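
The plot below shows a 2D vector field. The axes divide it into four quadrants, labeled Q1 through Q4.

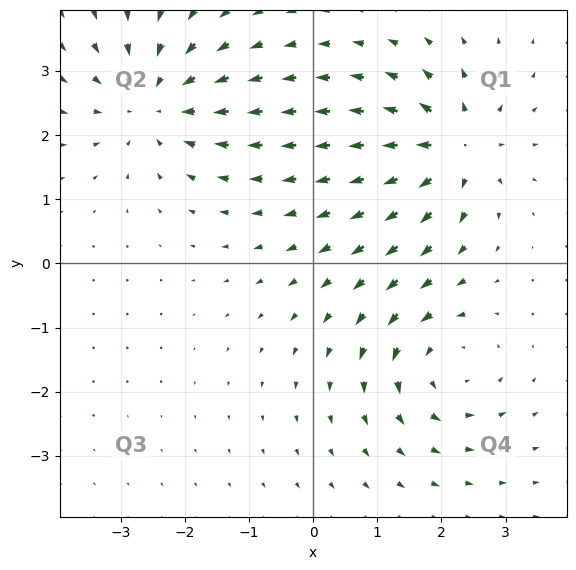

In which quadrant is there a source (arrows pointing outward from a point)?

The source sits at approximately (2.2, 1.8), which lies in quadrant Q1. The divergence there is about +6, positive as expected for a source.

Q1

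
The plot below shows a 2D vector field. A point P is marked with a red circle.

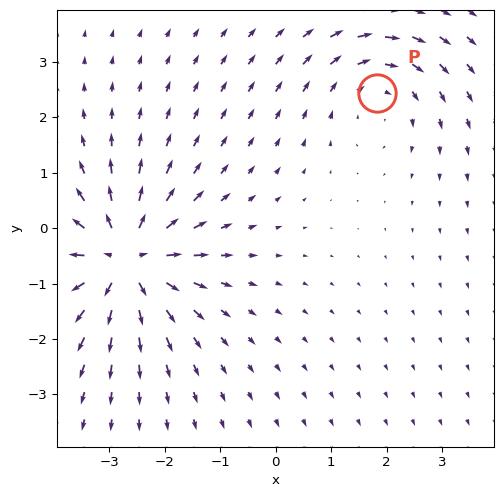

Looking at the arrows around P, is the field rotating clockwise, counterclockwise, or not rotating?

clockwise

Near P at (1.8, 2.4) the arrows circulate clockwise. The curl (z-component) there is about -3; negative curl means clockwise rotation.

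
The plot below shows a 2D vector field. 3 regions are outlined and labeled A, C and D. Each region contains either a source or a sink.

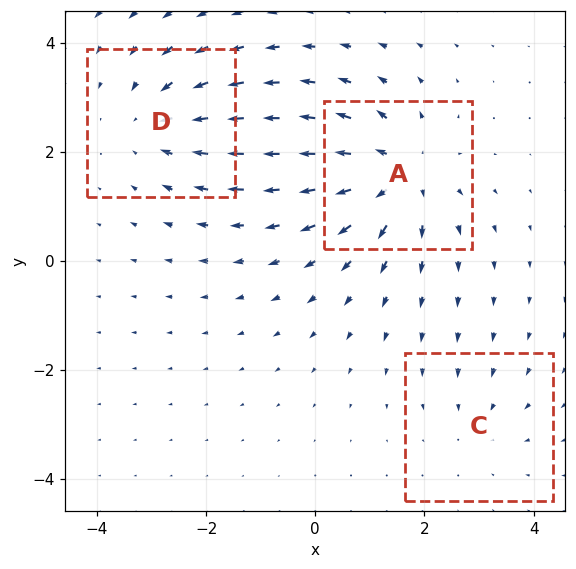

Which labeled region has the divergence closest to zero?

Divergence at each region's feature centre — A: about +4, C: about -2, D: about -3. Region C is closest to zero.

C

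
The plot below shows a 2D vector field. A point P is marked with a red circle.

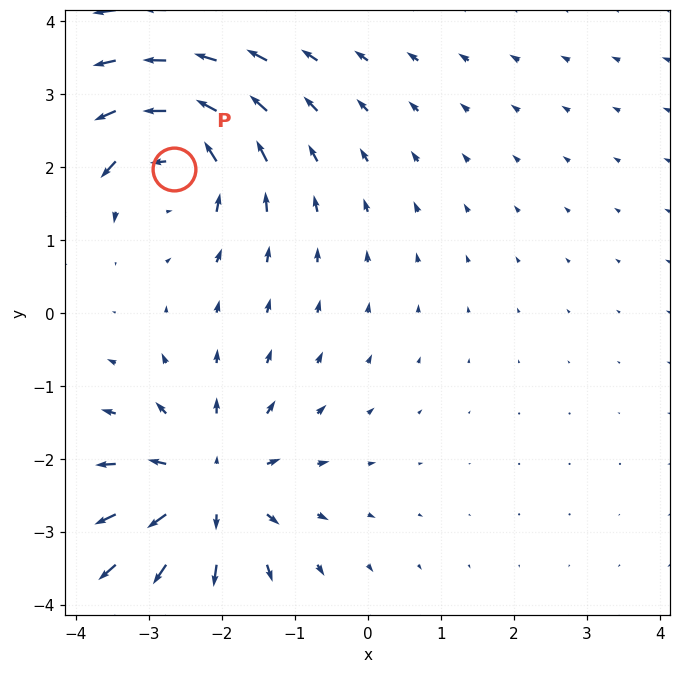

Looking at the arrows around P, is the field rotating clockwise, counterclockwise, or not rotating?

Near P at (-2.7, 2.0) the arrows circulate counterclockwise. The curl (z-component) there is about +4; positive curl means counterclockwise rotation.

counterclockwise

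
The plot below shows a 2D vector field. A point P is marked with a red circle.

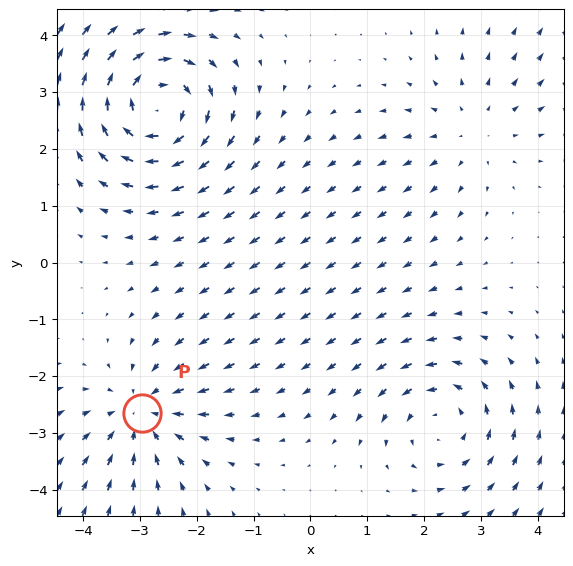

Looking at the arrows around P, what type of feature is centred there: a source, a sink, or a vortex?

At P (-3.0, -2.6) the arrows converge inward. Divergence about -3, curl ≈0 — negative divergence with near-zero curl is a sink.

sink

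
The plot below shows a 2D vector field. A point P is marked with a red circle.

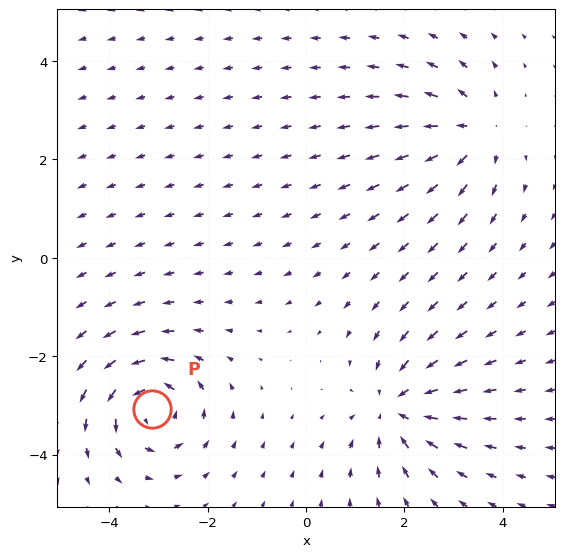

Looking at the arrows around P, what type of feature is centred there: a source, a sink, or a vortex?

vortex

At P (-3.1, -3.1) the arrows circulate counterclockwise. Divergence ≈0, curl about +7 — near-zero divergence with nonzero curl is a vortex.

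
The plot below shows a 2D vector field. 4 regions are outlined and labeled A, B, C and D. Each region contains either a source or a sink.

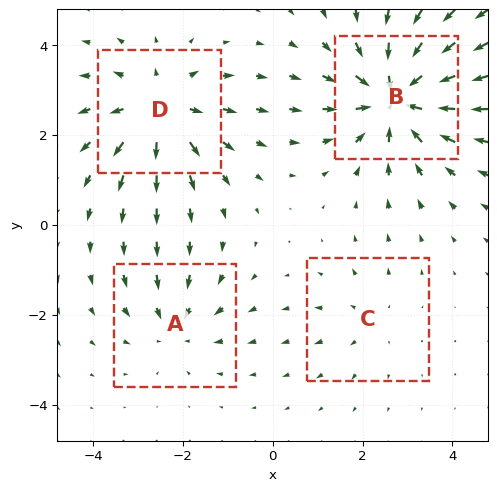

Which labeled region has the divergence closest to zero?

Divergence at each region's feature centre — A: about -3, B: about -6, C: about +2, D: about +5. Region C is closest to zero.

C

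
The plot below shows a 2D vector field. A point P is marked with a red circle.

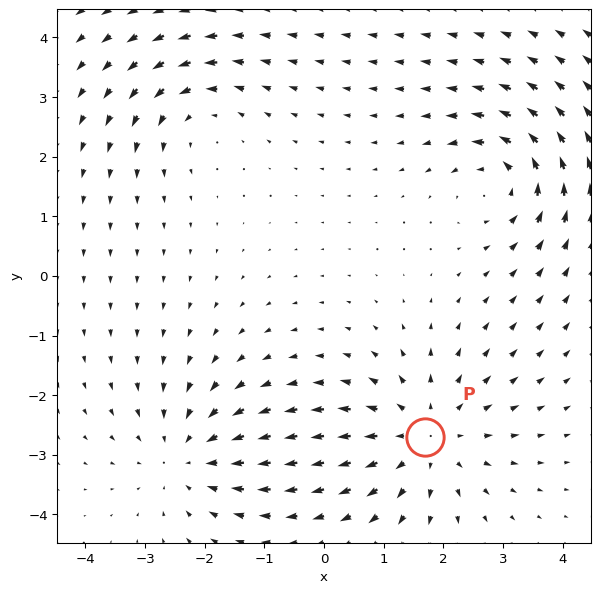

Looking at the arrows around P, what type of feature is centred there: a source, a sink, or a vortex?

source

At P (1.7, -2.7) the arrows spread outward. Divergence about +4, curl ≈0 — positive divergence with near-zero curl is a source.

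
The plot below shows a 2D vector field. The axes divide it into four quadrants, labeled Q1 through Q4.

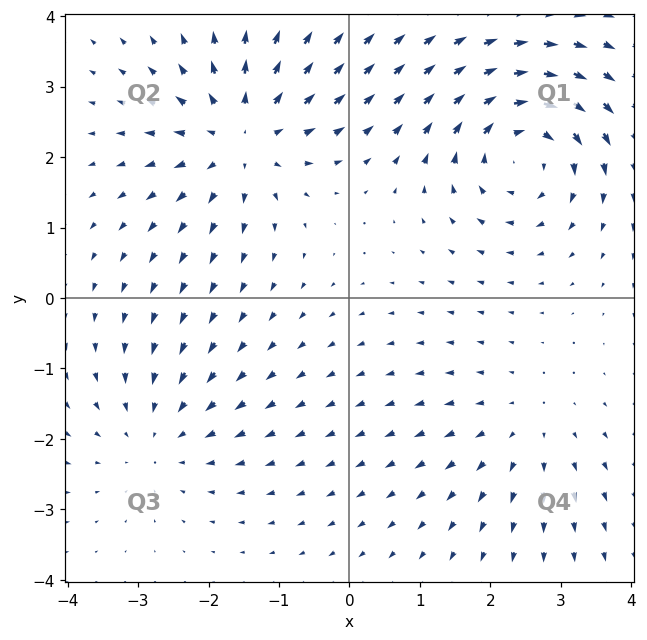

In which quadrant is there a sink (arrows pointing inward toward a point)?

The sink sits at approximately (-2.7, -2.0), which lies in quadrant Q3. The divergence there is about -3, negative as expected for a sink.

Q3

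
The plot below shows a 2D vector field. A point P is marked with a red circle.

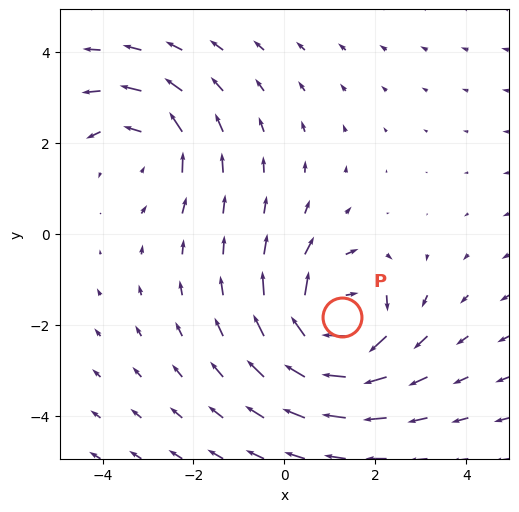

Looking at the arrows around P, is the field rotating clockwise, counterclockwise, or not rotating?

Near P at (1.3, -1.8) the arrows circulate clockwise. The curl (z-component) there is about -5; negative curl means clockwise rotation.

clockwise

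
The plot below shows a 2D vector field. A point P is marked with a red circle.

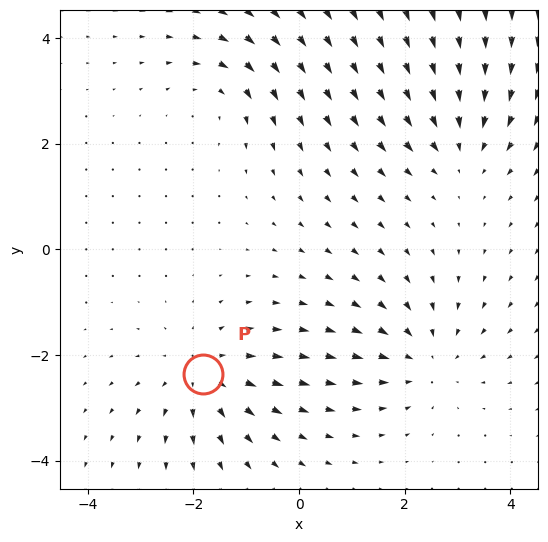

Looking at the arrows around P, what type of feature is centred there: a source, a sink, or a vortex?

At P (-1.8, -2.4) the arrows spread outward. Divergence about +4, curl ≈0 — positive divergence with near-zero curl is a source.

source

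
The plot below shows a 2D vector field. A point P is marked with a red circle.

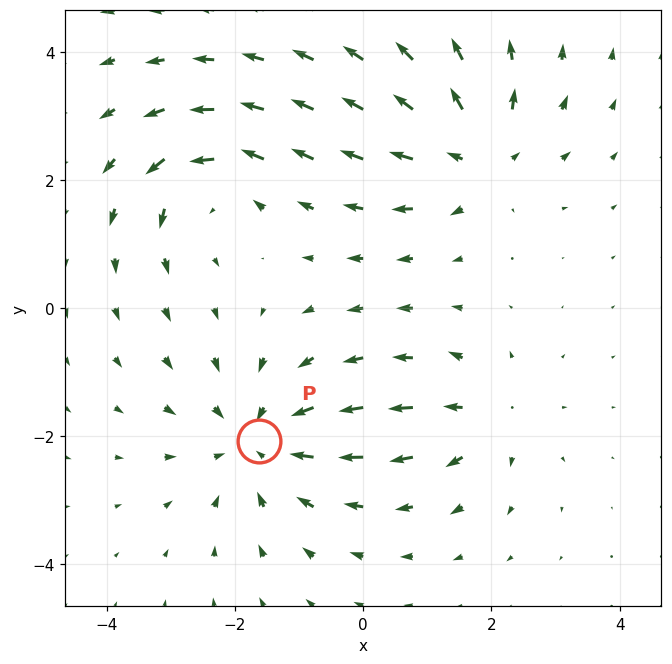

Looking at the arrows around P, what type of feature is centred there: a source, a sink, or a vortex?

sink

At P (-1.6, -2.1) the arrows converge inward. Divergence about -4, curl ≈0 — negative divergence with near-zero curl is a sink.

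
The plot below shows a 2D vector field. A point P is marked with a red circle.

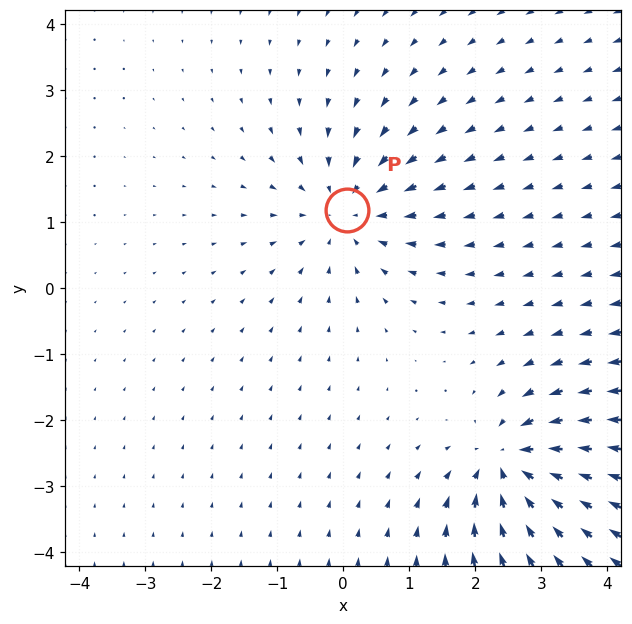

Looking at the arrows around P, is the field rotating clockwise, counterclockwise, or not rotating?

Near P at (0.1, 1.2) the arrows show no circulation. The curl there is ≈0.

not rotating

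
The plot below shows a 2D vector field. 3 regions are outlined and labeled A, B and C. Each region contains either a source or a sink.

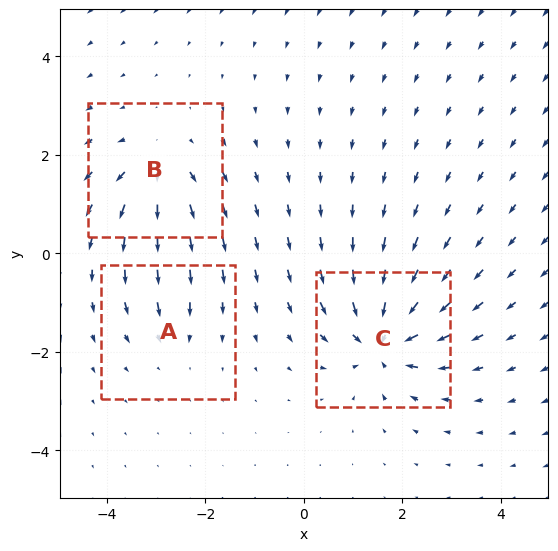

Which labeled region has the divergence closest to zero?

Divergence at each region's feature centre — A: about -2, B: about +4, C: about -6. Region A is closest to zero.

A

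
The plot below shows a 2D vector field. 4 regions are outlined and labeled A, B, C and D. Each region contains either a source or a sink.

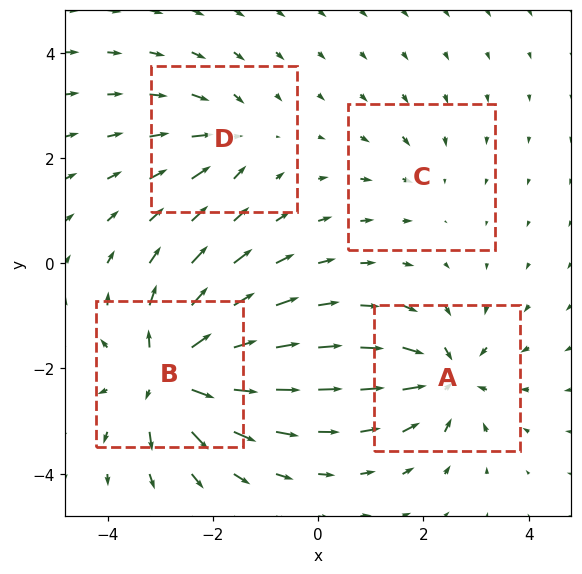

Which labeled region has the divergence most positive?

Divergence at each region's feature centre — A: about -6, B: about +8, C: about -2, D: about -4. Region B is most positive.

B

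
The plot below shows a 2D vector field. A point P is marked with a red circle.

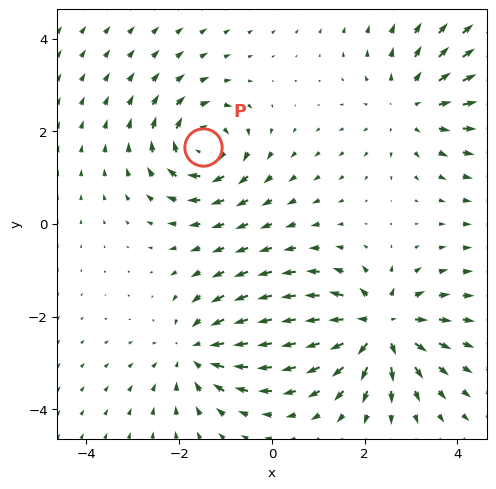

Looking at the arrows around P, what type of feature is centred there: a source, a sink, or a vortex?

At P (-1.5, 1.7) the arrows circulate clockwise. Divergence ≈0, curl about -6 — near-zero divergence with nonzero curl is a vortex.

vortex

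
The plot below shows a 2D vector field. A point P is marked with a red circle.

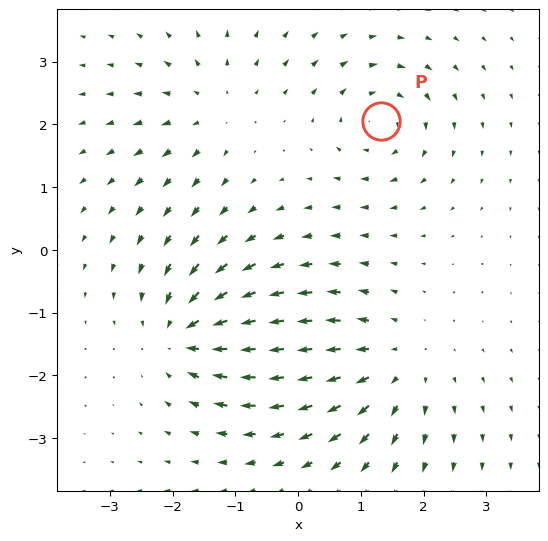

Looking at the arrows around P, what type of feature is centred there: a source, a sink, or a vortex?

vortex

At P (1.3, 2.1) the arrows circulate clockwise. Divergence ≈0, curl about -5 — near-zero divergence with nonzero curl is a vortex.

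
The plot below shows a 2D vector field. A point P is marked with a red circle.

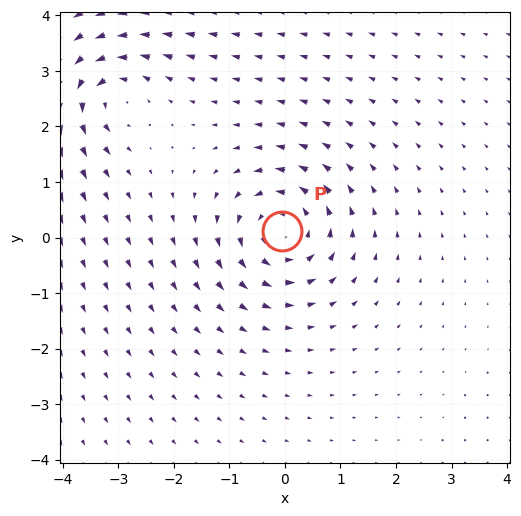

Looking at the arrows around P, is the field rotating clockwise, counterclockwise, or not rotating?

Near P at (-0.1, 0.1) the arrows circulate counterclockwise. The curl (z-component) there is about +6; positive curl means counterclockwise rotation.

counterclockwise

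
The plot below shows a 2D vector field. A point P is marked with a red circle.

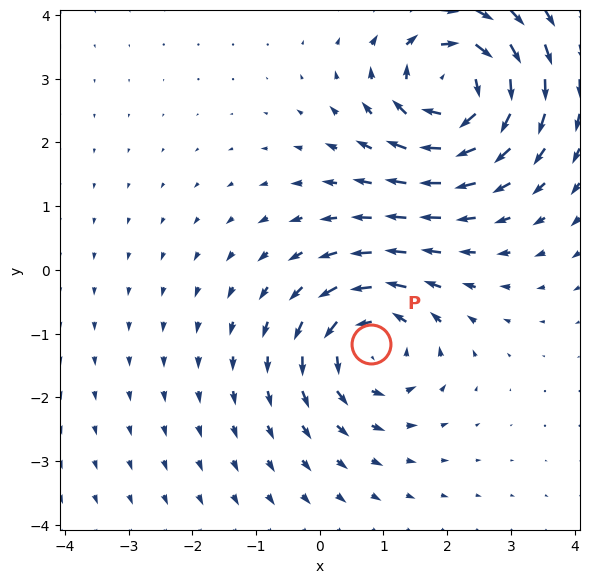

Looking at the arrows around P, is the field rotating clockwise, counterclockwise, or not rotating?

counterclockwise

Near P at (0.8, -1.2) the arrows circulate counterclockwise. The curl (z-component) there is about +5; positive curl means counterclockwise rotation.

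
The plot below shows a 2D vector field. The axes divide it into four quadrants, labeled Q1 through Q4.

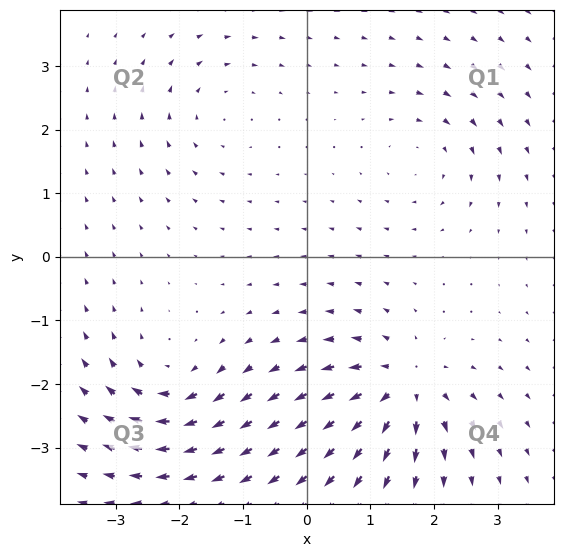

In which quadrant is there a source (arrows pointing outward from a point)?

The source sits at approximately (1.5, -2.0), which lies in quadrant Q4. The divergence there is about +7, positive as expected for a source.

Q4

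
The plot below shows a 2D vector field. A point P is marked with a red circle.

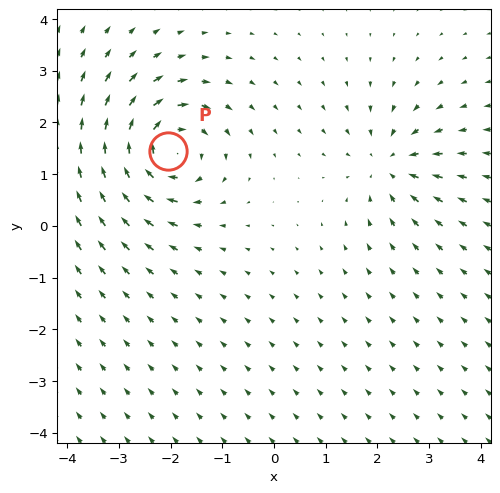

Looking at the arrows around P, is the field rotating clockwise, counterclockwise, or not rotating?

Near P at (-2.1, 1.5) the arrows circulate clockwise. The curl (z-component) there is about -6; negative curl means clockwise rotation.

clockwise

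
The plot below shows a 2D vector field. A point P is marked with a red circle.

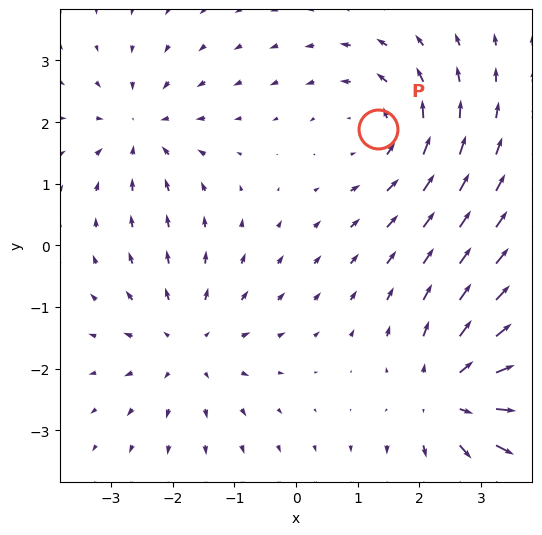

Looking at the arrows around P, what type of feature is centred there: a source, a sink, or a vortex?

At P (1.3, 1.9) the arrows circulate counterclockwise. Divergence ≈0, curl about +4 — near-zero divergence with nonzero curl is a vortex.

vortex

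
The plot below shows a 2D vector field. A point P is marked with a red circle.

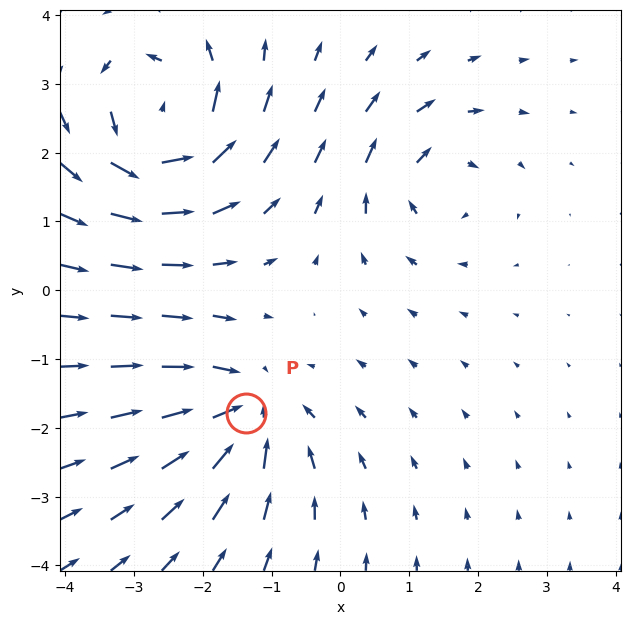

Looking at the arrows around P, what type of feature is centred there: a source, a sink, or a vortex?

At P (-1.4, -1.8) the arrows converge inward. Divergence about -5, curl ≈0 — negative divergence with near-zero curl is a sink.

sink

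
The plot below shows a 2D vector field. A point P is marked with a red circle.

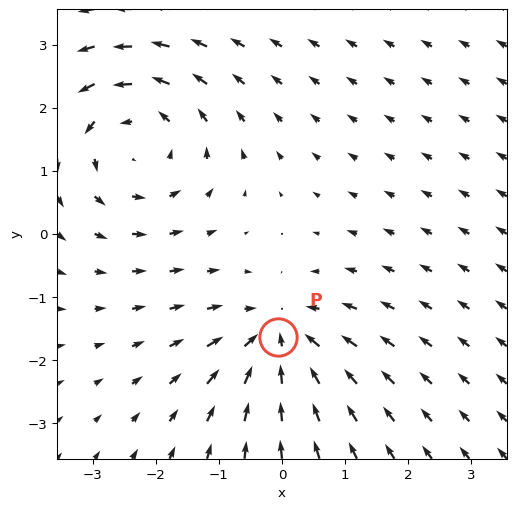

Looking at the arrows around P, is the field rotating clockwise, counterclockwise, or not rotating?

not rotating

Near P at (-0.1, -1.6) the arrows show no circulation. The curl there is ≈0.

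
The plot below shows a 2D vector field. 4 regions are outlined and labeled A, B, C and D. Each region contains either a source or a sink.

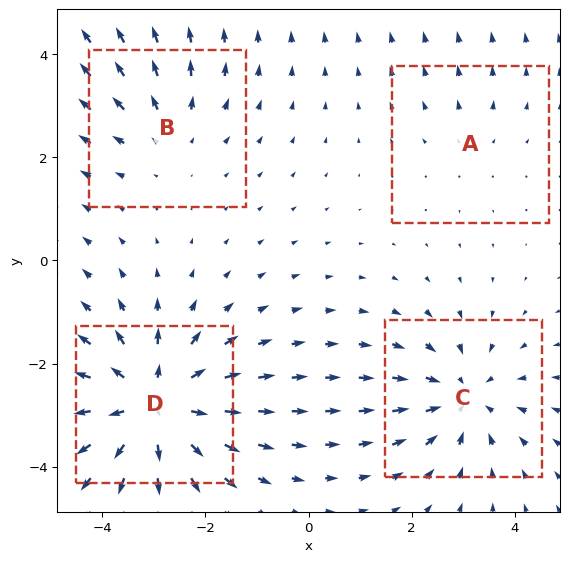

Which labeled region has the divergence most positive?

Divergence at each region's feature centre — A: about +2, B: about +3, C: about -5, D: about +7. Region D is most positive.

D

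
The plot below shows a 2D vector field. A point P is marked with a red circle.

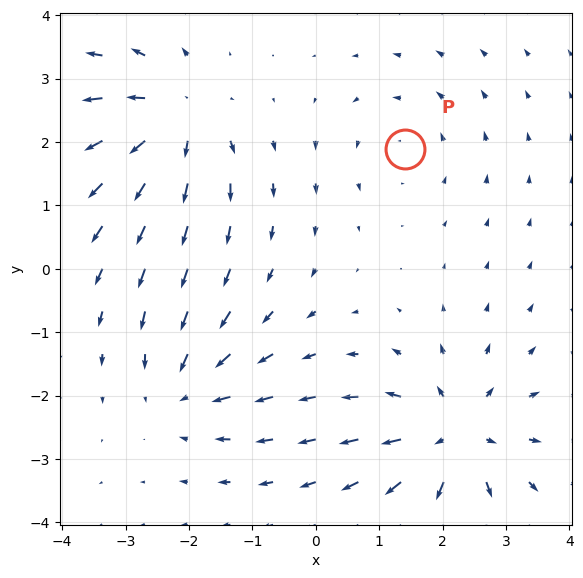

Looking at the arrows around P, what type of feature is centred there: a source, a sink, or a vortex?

vortex

At P (1.4, 1.9) the arrows circulate counterclockwise. Divergence ≈0, curl about +2 — near-zero divergence with nonzero curl is a vortex.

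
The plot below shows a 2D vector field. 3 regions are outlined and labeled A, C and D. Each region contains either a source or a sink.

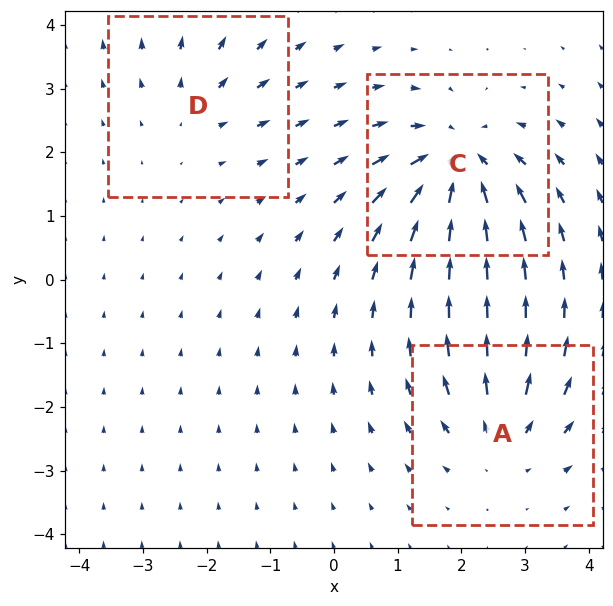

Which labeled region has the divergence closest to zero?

Divergence at each region's feature centre — A: about +4, C: about -5, D: about +2. Region D is closest to zero.

D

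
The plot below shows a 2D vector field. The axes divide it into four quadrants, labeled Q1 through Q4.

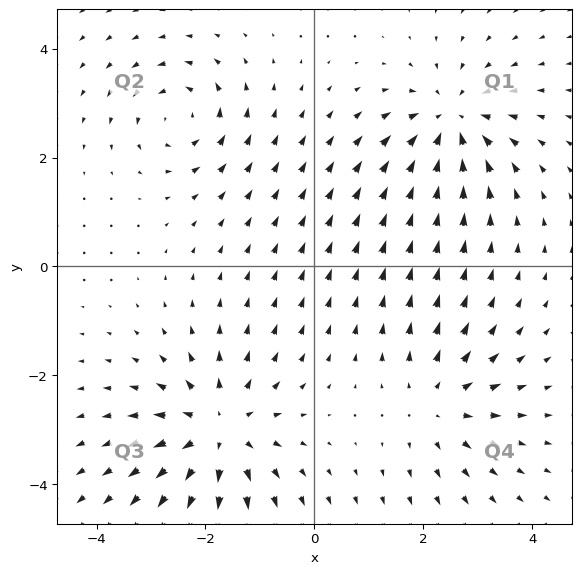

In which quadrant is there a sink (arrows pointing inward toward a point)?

Q1

The sink sits at approximately (2.5, 2.7), which lies in quadrant Q1. The divergence there is about -4, negative as expected for a sink.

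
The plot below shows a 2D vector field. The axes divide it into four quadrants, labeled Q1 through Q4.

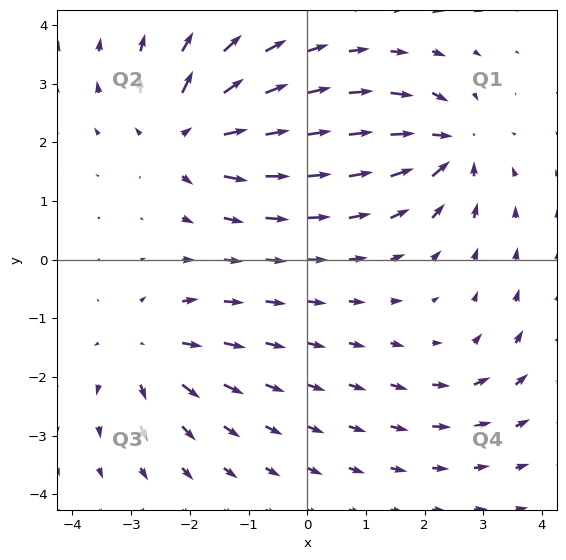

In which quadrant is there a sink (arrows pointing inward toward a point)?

Q1

The sink sits at approximately (2.4, 1.9), which lies in quadrant Q1. The divergence there is about -6, negative as expected for a sink.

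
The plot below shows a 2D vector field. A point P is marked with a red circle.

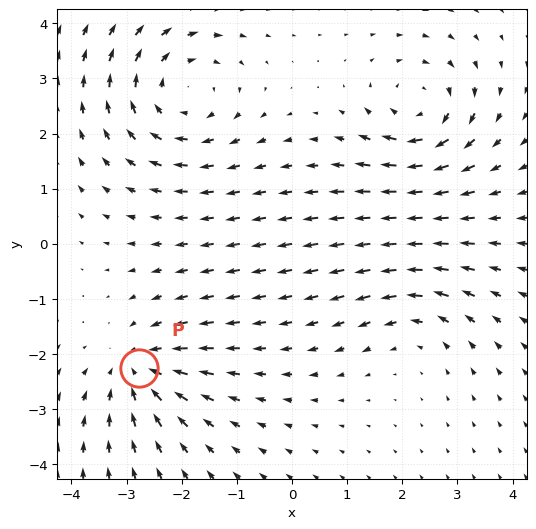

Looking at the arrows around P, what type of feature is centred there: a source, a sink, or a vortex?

sink

At P (-2.8, -2.3) the arrows converge inward. Divergence about -4, curl ≈0 — negative divergence with near-zero curl is a sink.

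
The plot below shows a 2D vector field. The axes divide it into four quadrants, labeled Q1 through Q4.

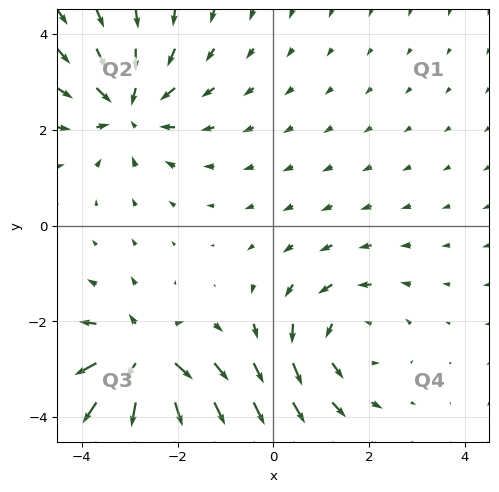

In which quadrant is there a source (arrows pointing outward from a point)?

Q3

The source sits at approximately (-2.7, -2.8), which lies in quadrant Q3. The divergence there is about +5, positive as expected for a source.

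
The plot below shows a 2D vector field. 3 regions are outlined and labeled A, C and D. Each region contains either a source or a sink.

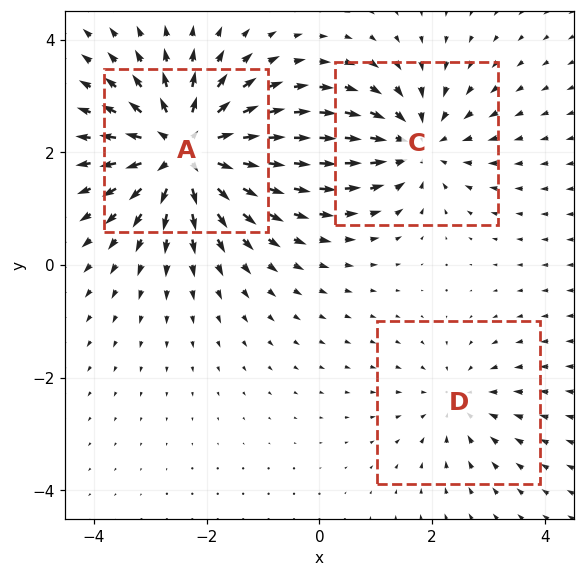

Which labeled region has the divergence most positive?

Divergence at each region's feature centre — A: about +5, C: about -3, D: about -2. Region A is most positive.

A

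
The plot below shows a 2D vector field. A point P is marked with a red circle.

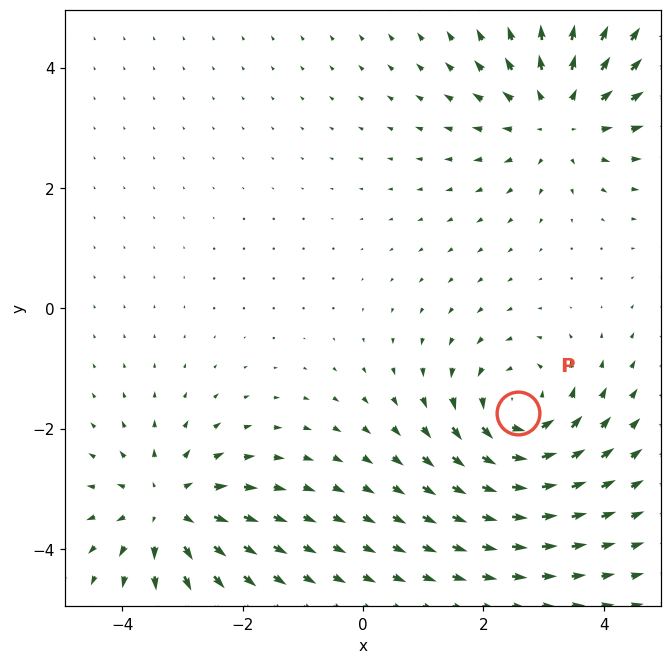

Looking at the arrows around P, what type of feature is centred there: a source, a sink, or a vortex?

vortex

At P (2.6, -1.7) the arrows circulate counterclockwise. Divergence ≈0, curl about +5 — near-zero divergence with nonzero curl is a vortex.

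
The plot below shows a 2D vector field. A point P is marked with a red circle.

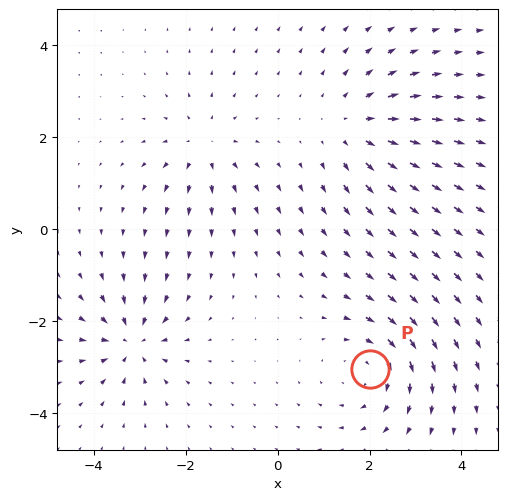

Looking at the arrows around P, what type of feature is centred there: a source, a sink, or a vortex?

vortex

At P (2.0, -3.0) the arrows circulate clockwise. Divergence ≈0, curl about -3 — near-zero divergence with nonzero curl is a vortex.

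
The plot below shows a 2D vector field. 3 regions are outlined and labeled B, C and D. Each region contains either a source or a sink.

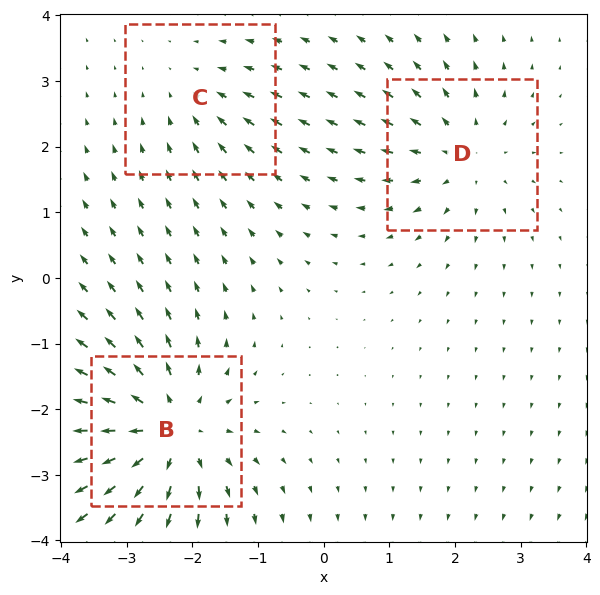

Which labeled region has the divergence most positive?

Divergence at each region's feature centre — B: about +5, C: about -2, D: about +3. Region B is most positive.

B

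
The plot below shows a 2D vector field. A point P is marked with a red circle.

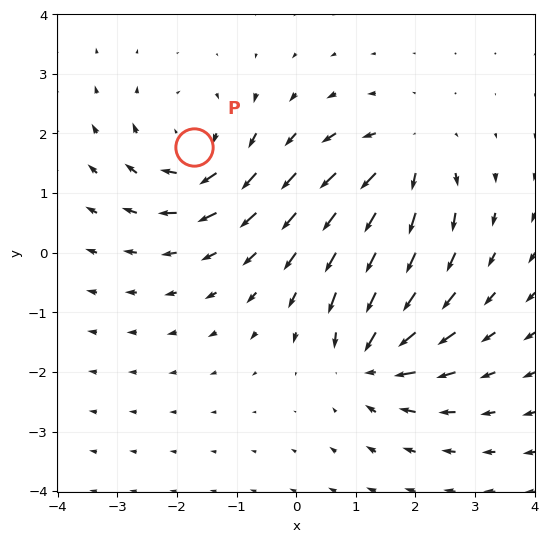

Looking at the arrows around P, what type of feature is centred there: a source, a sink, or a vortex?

At P (-1.7, 1.8) the arrows circulate clockwise. Divergence ≈0, curl about -4 — near-zero divergence with nonzero curl is a vortex.

vortex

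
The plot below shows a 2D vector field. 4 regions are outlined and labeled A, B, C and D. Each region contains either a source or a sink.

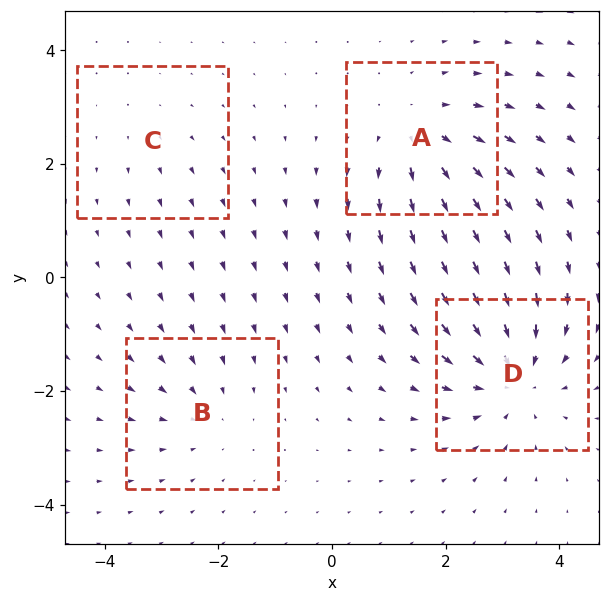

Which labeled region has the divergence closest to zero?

C

Divergence at each region's feature centre — A: about +5, B: about -3, C: about +2, D: about -6. Region C is closest to zero.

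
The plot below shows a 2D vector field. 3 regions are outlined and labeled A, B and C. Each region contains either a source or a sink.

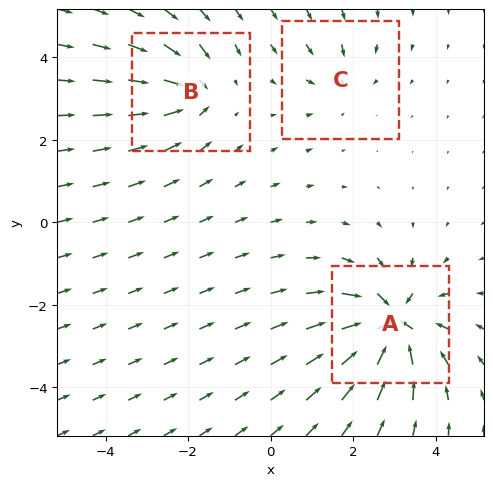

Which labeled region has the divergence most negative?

Divergence at each region's feature centre — A: about -6, B: about -4, C: about -2. Region A is most negative.

A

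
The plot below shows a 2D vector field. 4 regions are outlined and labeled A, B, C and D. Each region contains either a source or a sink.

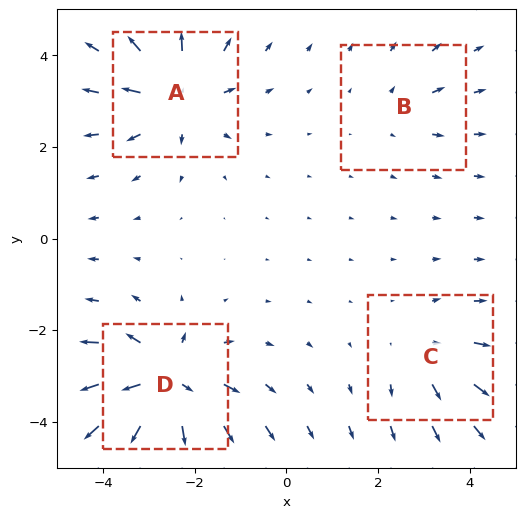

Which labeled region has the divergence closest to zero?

B

Divergence at each region's feature centre — A: about +6, B: about +2, C: about +4, D: about +9. Region B is closest to zero.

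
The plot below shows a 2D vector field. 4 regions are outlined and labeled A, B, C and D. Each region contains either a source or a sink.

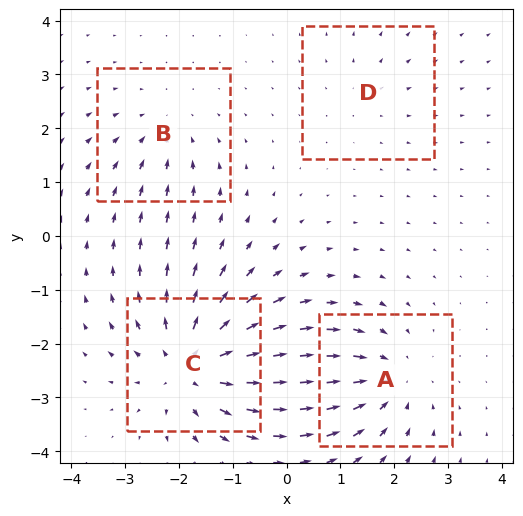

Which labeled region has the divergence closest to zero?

Divergence at each region's feature centre — A: about -5, B: about -3, C: about +7, D: about +2. Region D is closest to zero.

D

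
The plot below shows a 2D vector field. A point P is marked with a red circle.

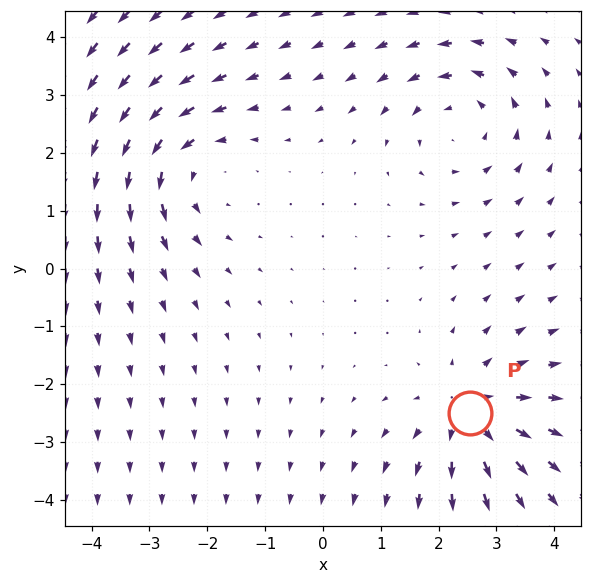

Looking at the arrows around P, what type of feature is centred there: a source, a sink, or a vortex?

At P (2.5, -2.5) the arrows spread outward. Divergence about +3, curl ≈0 — positive divergence with near-zero curl is a source.

source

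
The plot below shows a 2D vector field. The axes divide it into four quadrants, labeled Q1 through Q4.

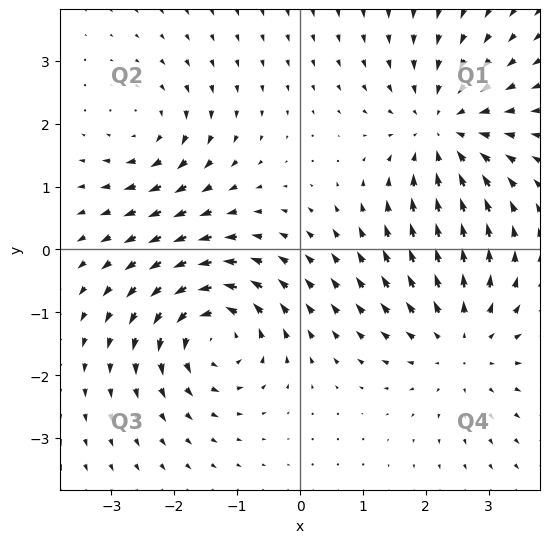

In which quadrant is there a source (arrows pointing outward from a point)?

Q4

The source sits at approximately (2.6, -1.5), which lies in quadrant Q4. The divergence there is about +3, positive as expected for a source.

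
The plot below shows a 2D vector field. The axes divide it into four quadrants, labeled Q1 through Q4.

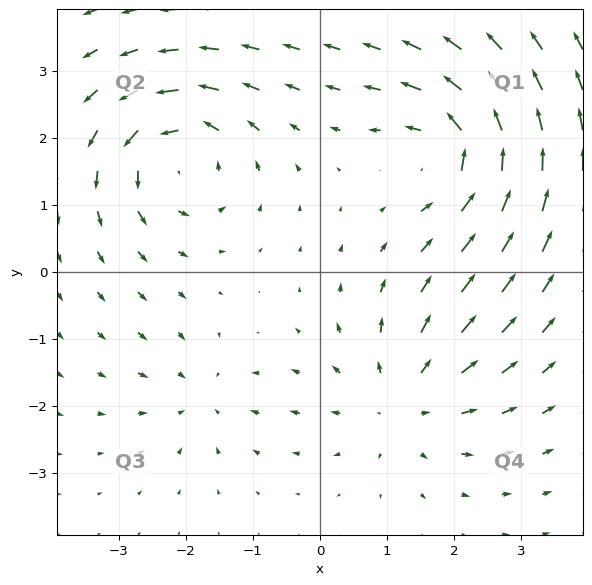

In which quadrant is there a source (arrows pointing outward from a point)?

The source sits at approximately (1.3, -1.9), which lies in quadrant Q4. The divergence there is about +4, positive as expected for a source.

Q4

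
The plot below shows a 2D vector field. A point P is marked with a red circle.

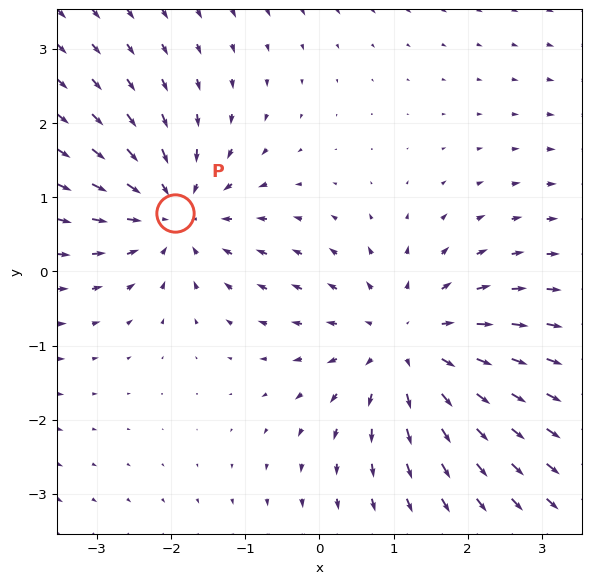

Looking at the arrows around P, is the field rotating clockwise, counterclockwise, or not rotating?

Near P at (-1.9, 0.8) the arrows show no circulation. The curl there is ≈0.

not rotating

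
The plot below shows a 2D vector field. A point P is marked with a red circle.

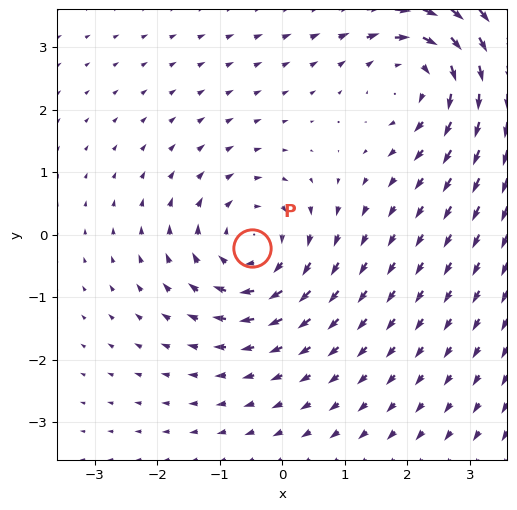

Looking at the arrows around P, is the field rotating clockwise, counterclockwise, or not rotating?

Near P at (-0.5, -0.2) the arrows circulate clockwise. The curl (z-component) there is about -4; negative curl means clockwise rotation.

clockwise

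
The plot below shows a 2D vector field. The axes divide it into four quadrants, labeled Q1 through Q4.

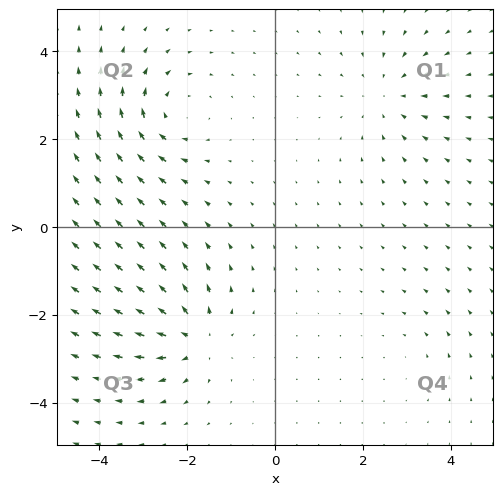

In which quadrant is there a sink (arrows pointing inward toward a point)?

The sink sits at approximately (2.6, 3.0), which lies in quadrant Q1. The divergence there is about -4, negative as expected for a sink.

Q1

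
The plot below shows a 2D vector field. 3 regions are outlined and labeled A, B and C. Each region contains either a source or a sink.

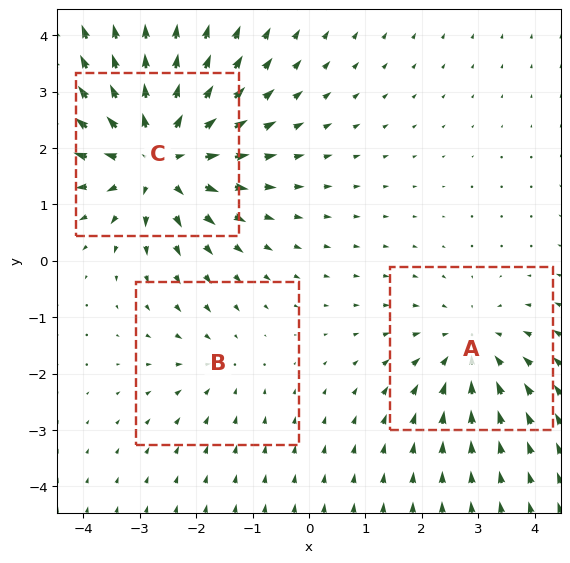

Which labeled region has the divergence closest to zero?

Divergence at each region's feature centre — A: about -3, B: about -2, C: about +5. Region B is closest to zero.

B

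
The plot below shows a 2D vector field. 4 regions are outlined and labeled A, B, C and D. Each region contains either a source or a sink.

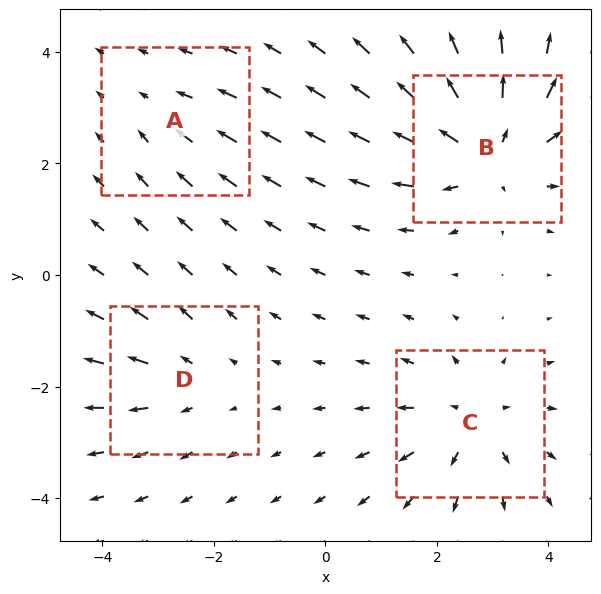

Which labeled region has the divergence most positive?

Divergence at each region's feature centre — A: about -2, B: about +6, C: about +4, D: about +3. Region B is most positive.

B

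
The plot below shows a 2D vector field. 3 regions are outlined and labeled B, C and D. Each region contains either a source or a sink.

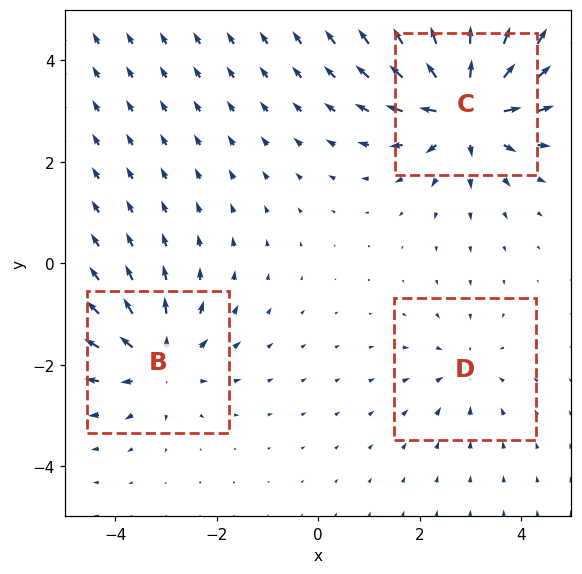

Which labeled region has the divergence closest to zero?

D

Divergence at each region's feature centre — B: about +4, C: about +6, D: about -2. Region D is closest to zero.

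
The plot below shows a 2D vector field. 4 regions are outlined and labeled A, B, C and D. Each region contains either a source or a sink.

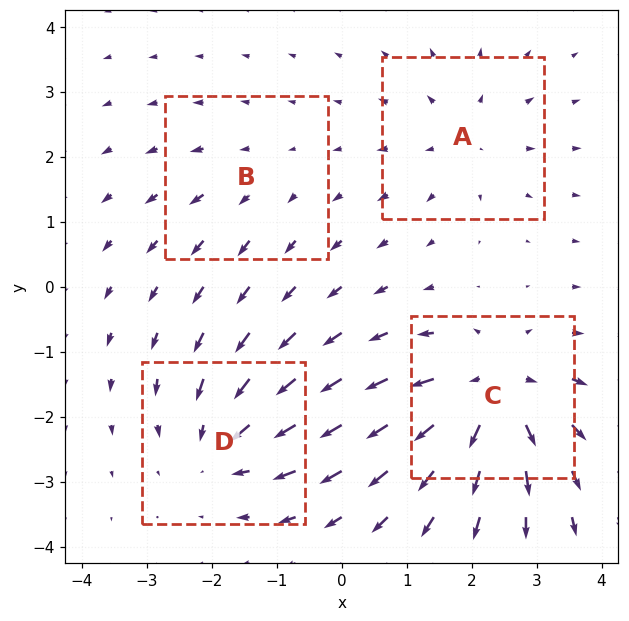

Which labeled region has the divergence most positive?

C

Divergence at each region's feature centre — A: about +3, B: about +2, C: about +7, D: about -5. Region C is most positive.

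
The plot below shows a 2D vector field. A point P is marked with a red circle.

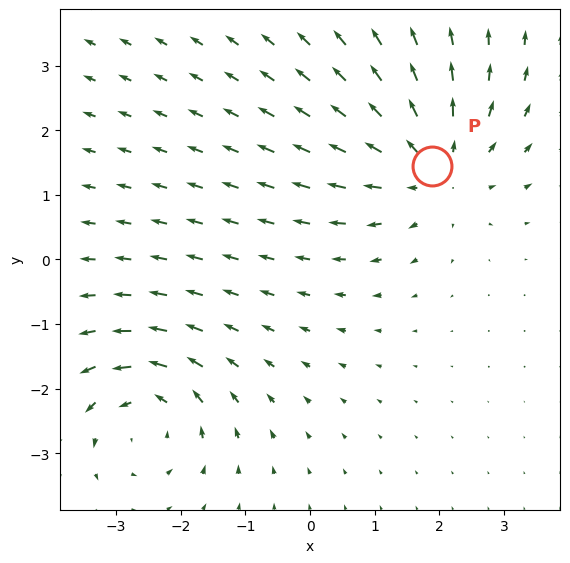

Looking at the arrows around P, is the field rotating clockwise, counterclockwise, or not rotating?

Near P at (1.9, 1.4) the arrows show no circulation. The curl there is ≈0.

not rotating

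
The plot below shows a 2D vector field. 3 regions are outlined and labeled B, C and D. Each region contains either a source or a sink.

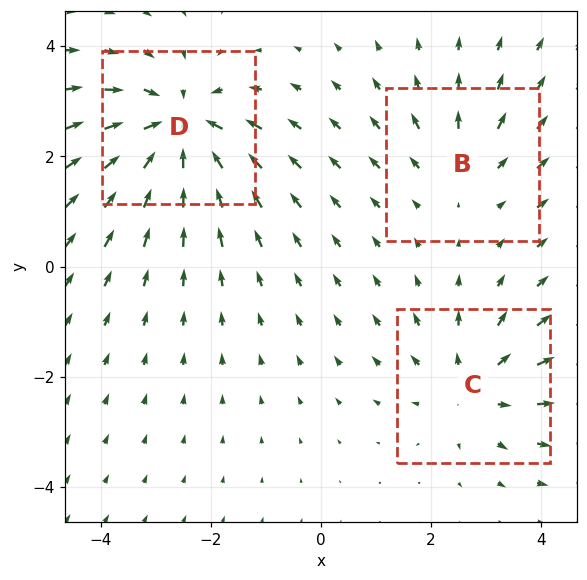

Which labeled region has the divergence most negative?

D

Divergence at each region's feature centre — B: about +2, C: about +3, D: about -4. Region D is most negative.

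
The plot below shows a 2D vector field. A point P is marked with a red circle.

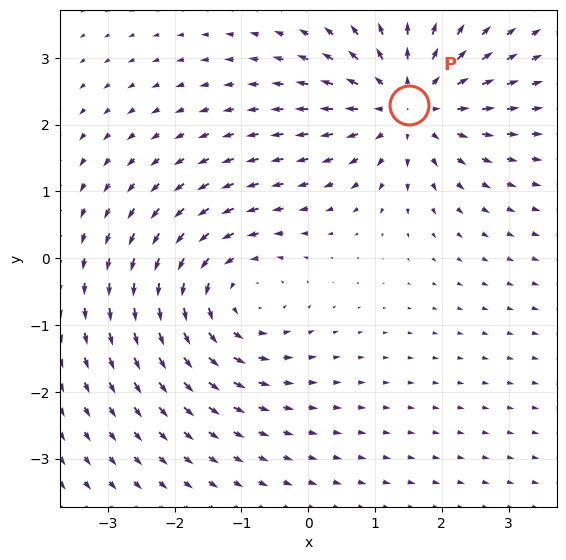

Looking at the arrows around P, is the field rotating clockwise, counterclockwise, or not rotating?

not rotating

Near P at (1.5, 2.3) the arrows show no circulation. The curl there is ≈0.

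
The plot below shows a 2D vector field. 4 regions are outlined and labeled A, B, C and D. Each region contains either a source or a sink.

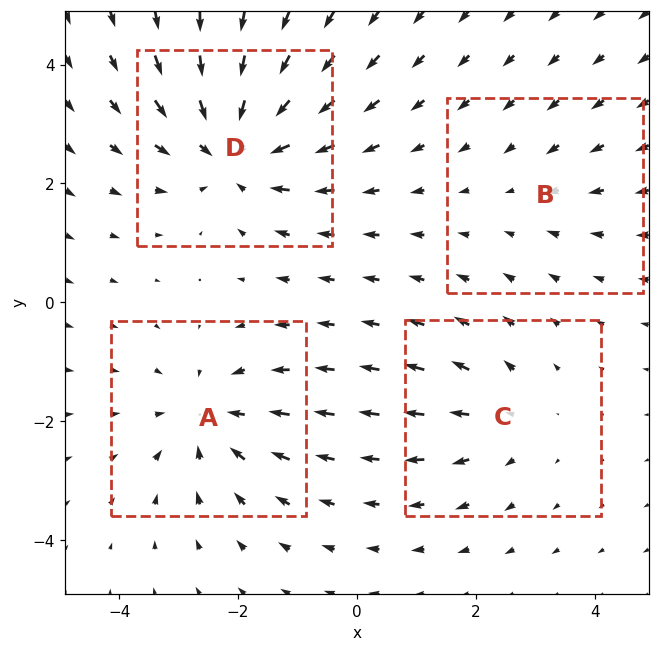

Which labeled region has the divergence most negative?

D

Divergence at each region's feature centre — A: about -4, B: about -2, C: about +3, D: about -6. Region D is most negative.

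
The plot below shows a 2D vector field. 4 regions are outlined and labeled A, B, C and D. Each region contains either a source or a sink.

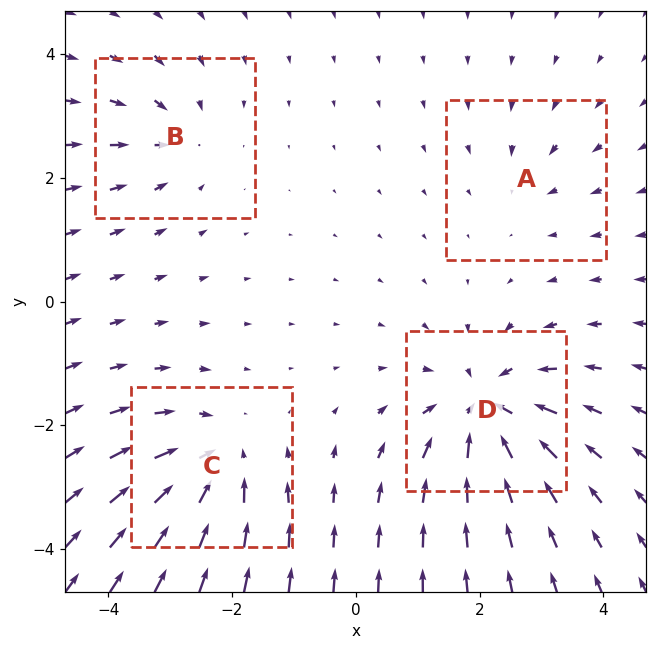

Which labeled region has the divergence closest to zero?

Divergence at each region's feature centre — A: about -2, B: about -4, C: about -5, D: about -7. Region A is closest to zero.

A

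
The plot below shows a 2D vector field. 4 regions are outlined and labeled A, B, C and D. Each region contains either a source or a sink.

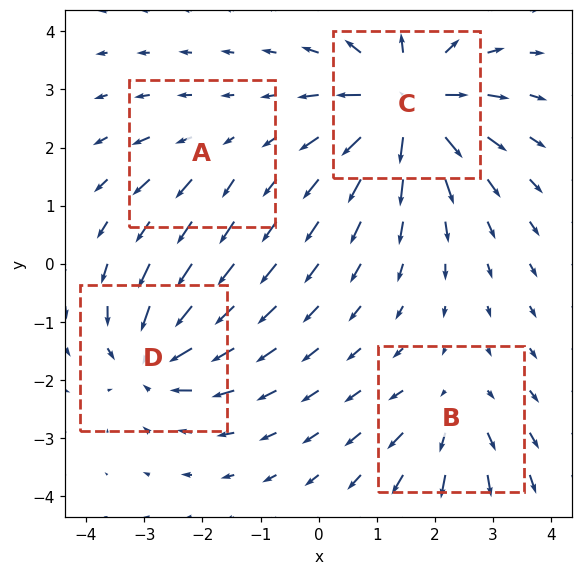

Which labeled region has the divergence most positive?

Divergence at each region's feature centre — A: about +3, B: about +4, C: about +9, D: about -6. Region C is most positive.

C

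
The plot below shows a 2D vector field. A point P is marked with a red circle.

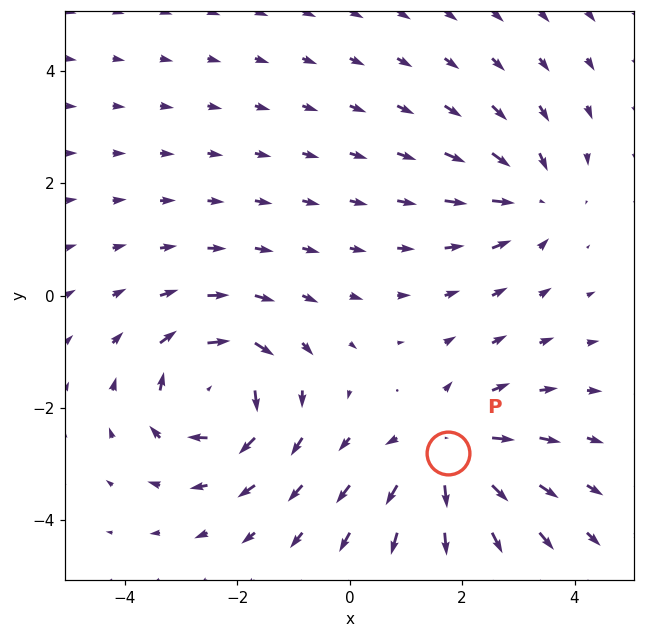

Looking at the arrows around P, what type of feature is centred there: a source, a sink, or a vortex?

At P (1.7, -2.8) the arrows spread outward. Divergence about +5, curl ≈0 — positive divergence with near-zero curl is a source.

source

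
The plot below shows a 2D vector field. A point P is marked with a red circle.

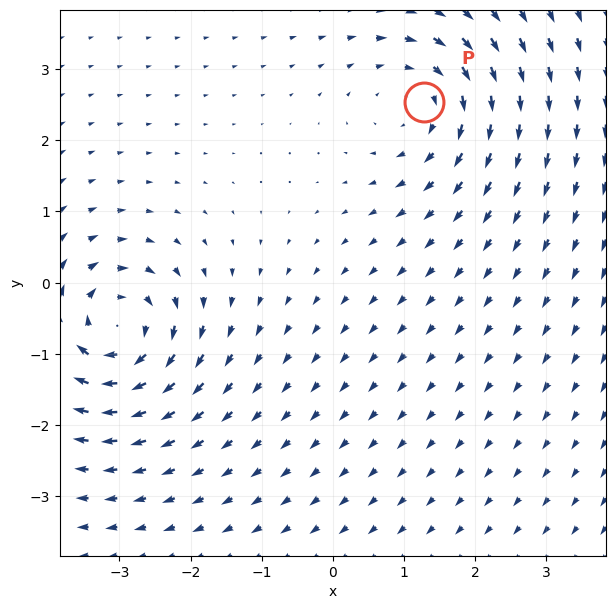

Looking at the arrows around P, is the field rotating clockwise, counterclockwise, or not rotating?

clockwise

Near P at (1.3, 2.5) the arrows circulate clockwise. The curl (z-component) there is about -3; negative curl means clockwise rotation.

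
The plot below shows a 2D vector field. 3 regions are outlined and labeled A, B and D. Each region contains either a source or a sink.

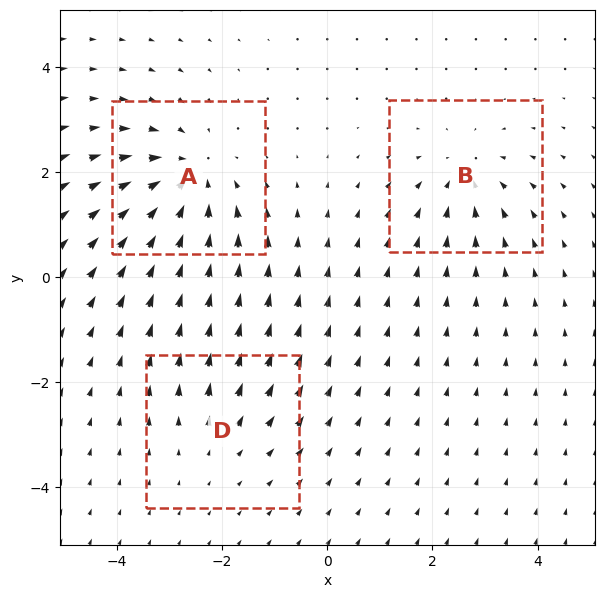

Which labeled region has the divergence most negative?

Divergence at each region's feature centre — A: about -4, B: about -3, D: about +2. Region A is most negative.

A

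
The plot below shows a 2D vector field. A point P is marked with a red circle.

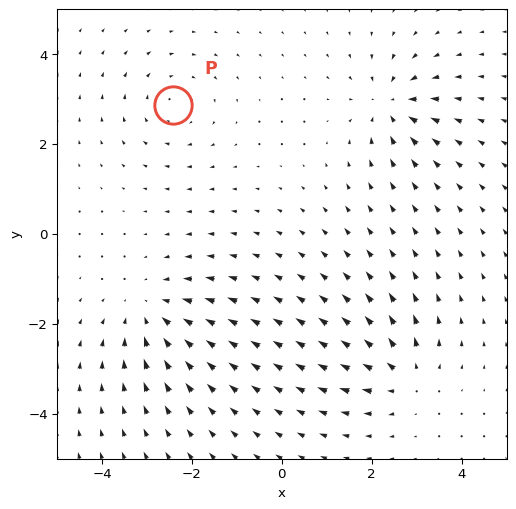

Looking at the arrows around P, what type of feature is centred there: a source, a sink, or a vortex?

vortex

At P (-2.4, 2.9) the arrows circulate clockwise. Divergence ≈0, curl about -3 — near-zero divergence with nonzero curl is a vortex.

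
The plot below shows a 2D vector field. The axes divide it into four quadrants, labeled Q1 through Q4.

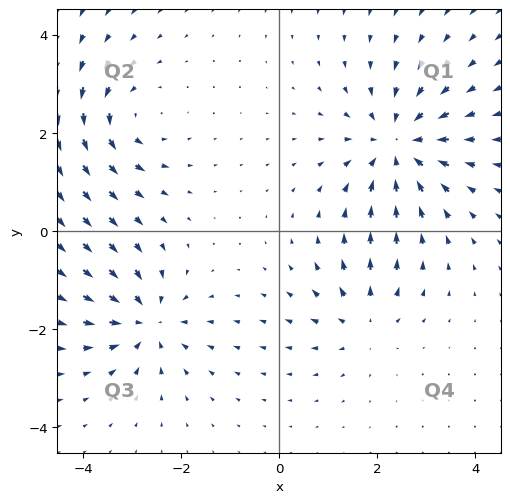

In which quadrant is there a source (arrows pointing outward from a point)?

Q4

The source sits at approximately (1.7, -1.9), which lies in quadrant Q4. The divergence there is about +3, positive as expected for a source.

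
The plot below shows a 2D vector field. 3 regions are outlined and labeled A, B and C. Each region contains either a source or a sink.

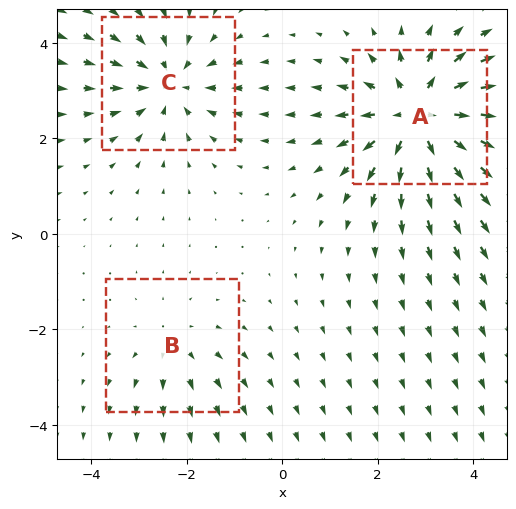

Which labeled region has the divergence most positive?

Divergence at each region's feature centre — A: about +5, B: about +2, C: about -3. Region A is most positive.

A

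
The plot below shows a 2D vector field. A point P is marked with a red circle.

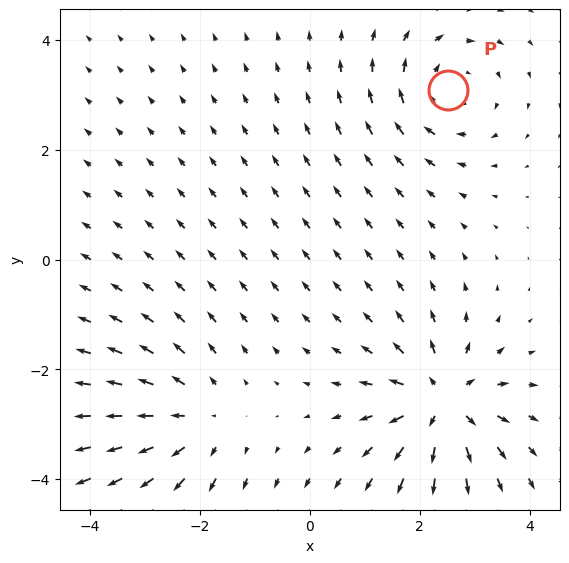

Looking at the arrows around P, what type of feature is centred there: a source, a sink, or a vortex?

At P (2.5, 3.1) the arrows circulate clockwise. Divergence ≈0, curl about -3 — near-zero divergence with nonzero curl is a vortex.

vortex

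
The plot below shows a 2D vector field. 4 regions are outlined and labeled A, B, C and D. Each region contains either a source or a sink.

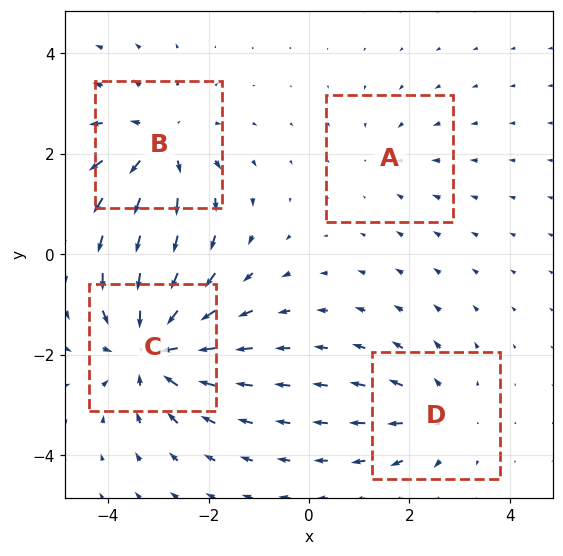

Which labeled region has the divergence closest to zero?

A

Divergence at each region's feature centre — A: about -2, B: about +5, C: about -6, D: about +3. Region A is closest to zero.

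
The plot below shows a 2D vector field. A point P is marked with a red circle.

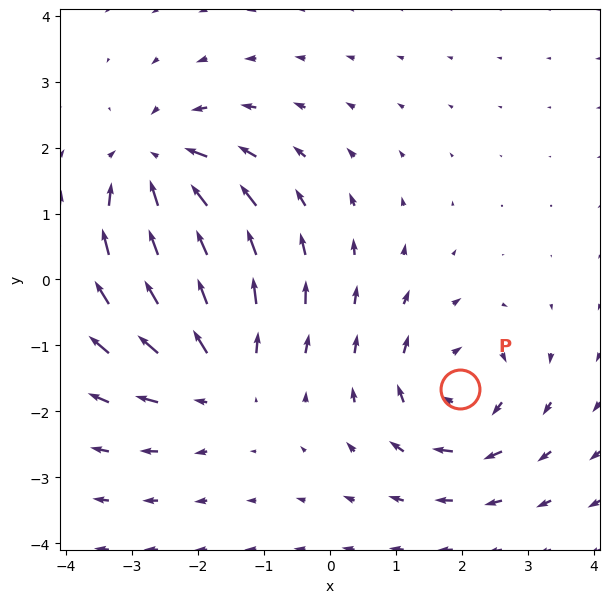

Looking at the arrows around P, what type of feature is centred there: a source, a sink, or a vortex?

At P (2.0, -1.7) the arrows circulate clockwise. Divergence ≈0, curl about -5 — near-zero divergence with nonzero curl is a vortex.

vortex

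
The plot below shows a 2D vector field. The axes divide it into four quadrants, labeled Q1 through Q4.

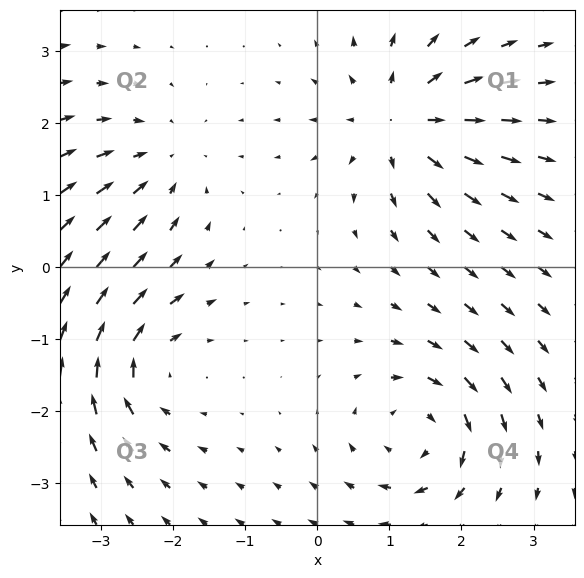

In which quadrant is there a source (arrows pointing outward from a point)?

Q1

The source sits at approximately (1.2, 2.0), which lies in quadrant Q1. The divergence there is about +6, positive as expected for a source.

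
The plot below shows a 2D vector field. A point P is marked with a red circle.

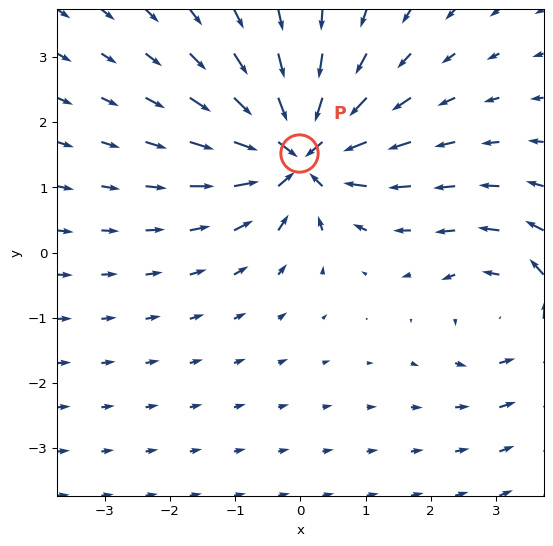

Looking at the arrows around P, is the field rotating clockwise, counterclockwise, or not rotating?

Near P at (-0.0, 1.5) the arrows show no circulation. The curl there is ≈0.

not rotating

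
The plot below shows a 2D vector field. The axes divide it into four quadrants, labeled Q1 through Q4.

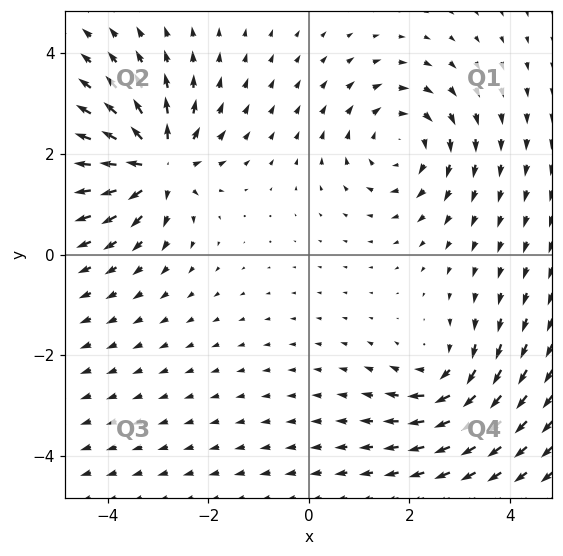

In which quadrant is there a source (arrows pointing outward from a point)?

The source sits at approximately (-3.0, 1.8), which lies in quadrant Q2. The divergence there is about +5, positive as expected for a source.

Q2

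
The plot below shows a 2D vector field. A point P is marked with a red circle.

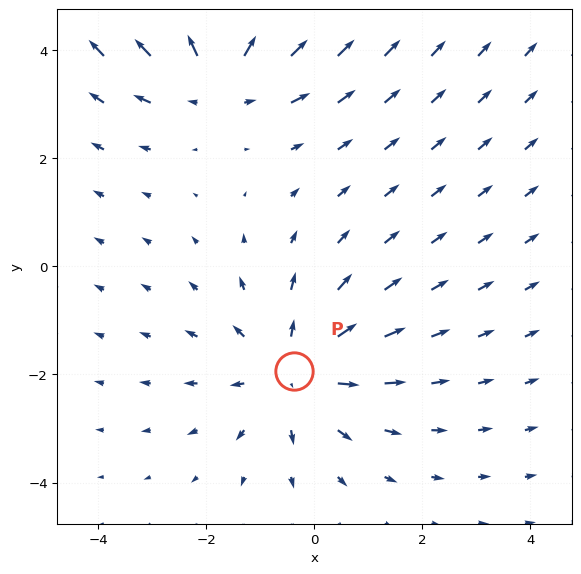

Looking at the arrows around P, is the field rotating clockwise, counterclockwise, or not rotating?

Near P at (-0.4, -1.9) the arrows show no circulation. The curl there is ≈0.

not rotating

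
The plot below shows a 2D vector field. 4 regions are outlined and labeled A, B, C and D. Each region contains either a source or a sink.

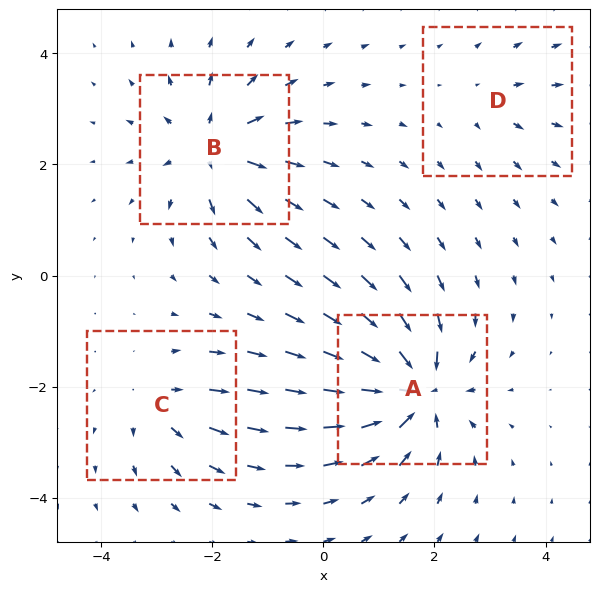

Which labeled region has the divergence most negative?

Divergence at each region's feature centre — A: about -8, B: about +6, C: about +4, D: about +2. Region A is most negative.

A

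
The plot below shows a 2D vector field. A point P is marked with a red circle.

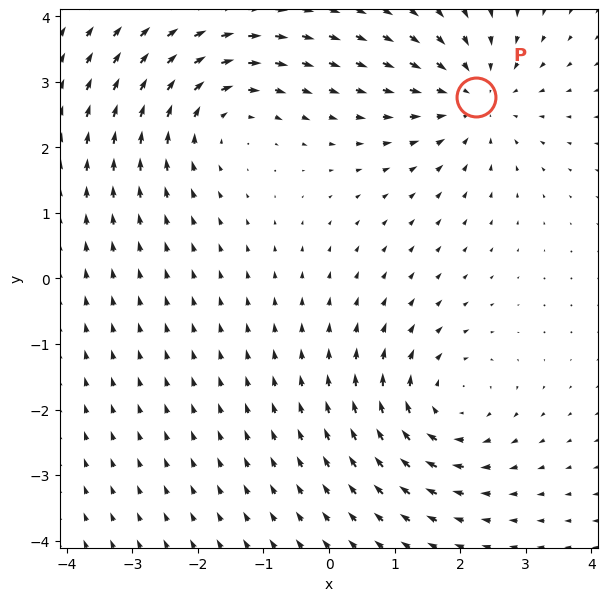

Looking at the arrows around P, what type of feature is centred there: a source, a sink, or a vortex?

At P (2.2, 2.8) the arrows converge inward. Divergence about -3, curl ≈0 — negative divergence with near-zero curl is a sink.

sink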